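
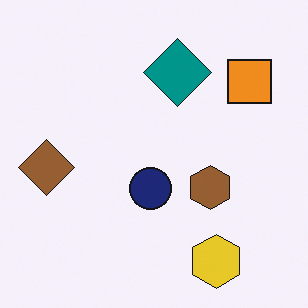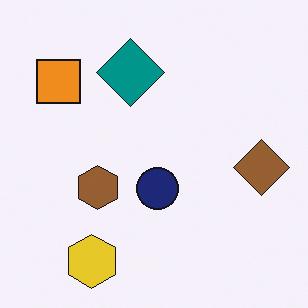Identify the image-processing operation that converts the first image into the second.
This is the original image flipped horizontally (left ↔ right).

The brown diamond is in the left of the first image and the right of the second — shapes on opposite sides of the vertical midline have swapped in a mirror flip.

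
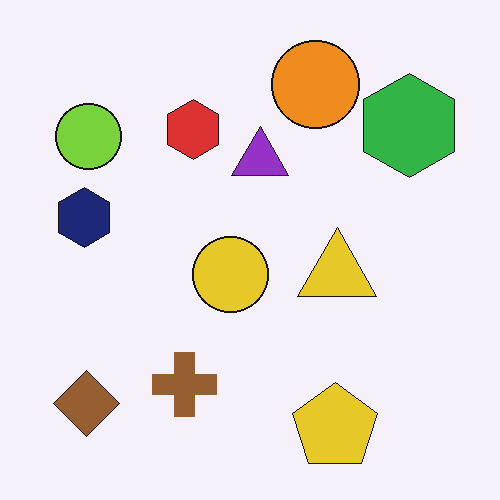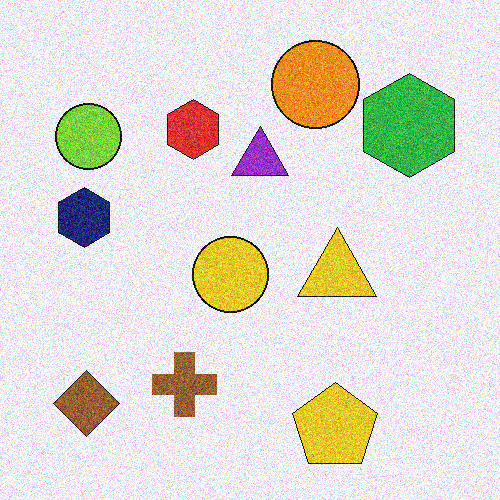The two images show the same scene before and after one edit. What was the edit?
The image was degraded with visible gaussian noise.

Random speckle covers the whole image, including the flat background.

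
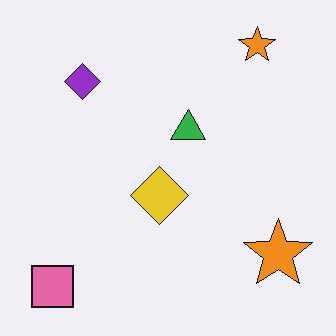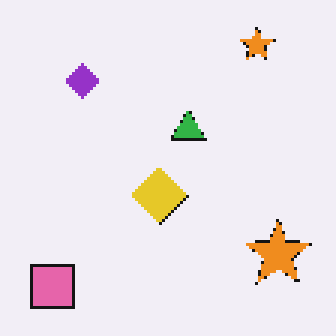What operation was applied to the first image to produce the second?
This is the original image lightly pixelated (a mild mosaic effect).

Shapes are reduced to large square blocks; fine edges and outlines are lost — a downscale-then-upscale (mosaic) effect.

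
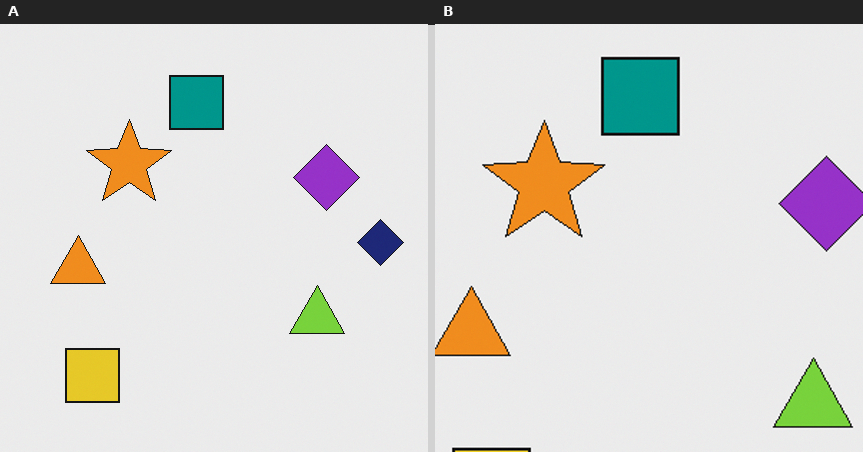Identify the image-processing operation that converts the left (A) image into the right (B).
This is the original image cropped to a modestly smaller region and rescaled.

The visible shapes are larger and the field of view is narrower; shapes near the original edges may be partly or wholly outside the frame — a crop-and-rescale.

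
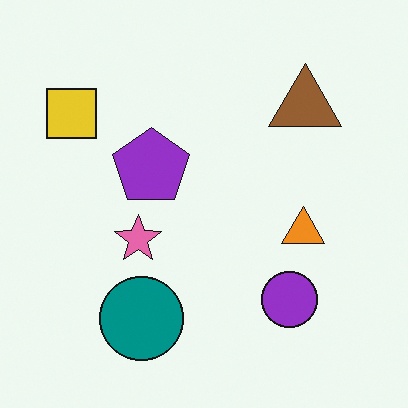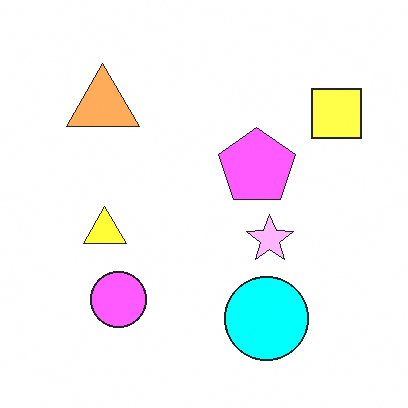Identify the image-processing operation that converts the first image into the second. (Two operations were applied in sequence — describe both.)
Substantially brightened, then flipped horizontally (left ↔ right).

Every pixel — background and shapes alike — is uniformly brightened. The yellow square is in the top-left of the first image and the top-right of the second — shapes on opposite sides of the vertical midline have swapped in a mirror flip.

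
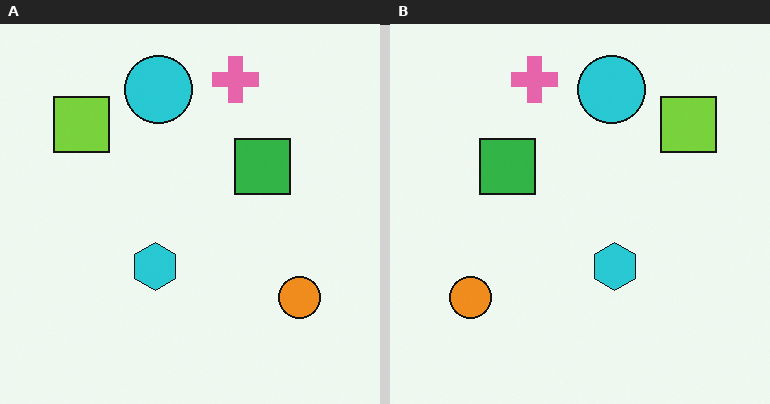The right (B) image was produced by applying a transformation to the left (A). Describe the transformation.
This is the original image flipped horizontally (left ↔ right).

The lime square is in the top-left of the left (A) image and the top-right of the right (B) — shapes on opposite sides of the vertical midline have swapped in a mirror flip.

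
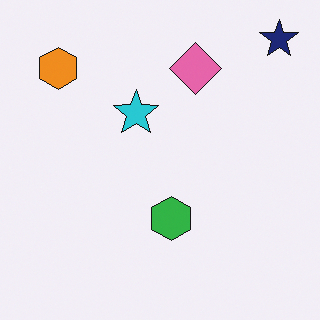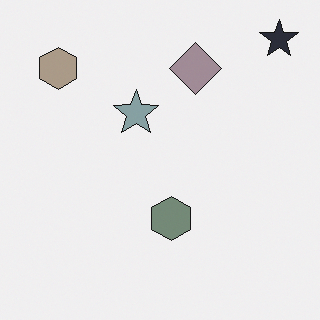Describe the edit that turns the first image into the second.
Made much more muted (saturation change).

All colors are more muted and greyish — a global saturation change.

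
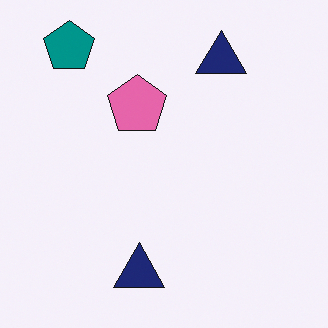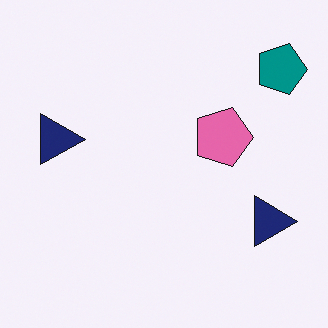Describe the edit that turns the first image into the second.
The second image is the first rotated 90° clockwise.

The teal pentagon sits in the top-left of the first image and the top-right of the second — consistent with a whole-image 90° clockwise rotation.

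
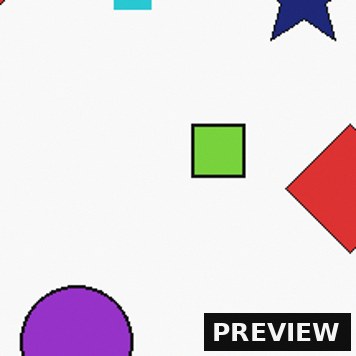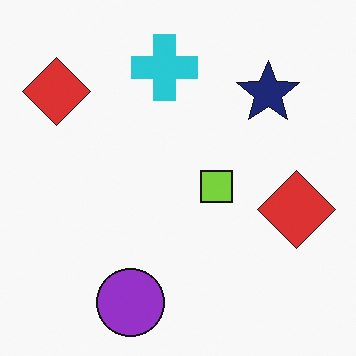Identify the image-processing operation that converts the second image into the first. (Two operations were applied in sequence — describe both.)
The image was cropped tightly and scaled back up, then watermarked with the text "PREVIEW" in the lower-right corner.

The visible shapes are larger and the field of view is narrower; shapes near the original edges may be partly or wholly outside the frame — a crop-and-rescale. A dark label reading "PREVIEW" appears in the lower-right corner.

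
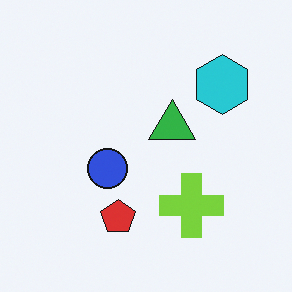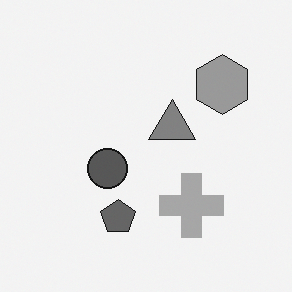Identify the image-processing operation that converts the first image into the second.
The image was converted to grayscale.

All color is removed — every shape is now a shade of grey.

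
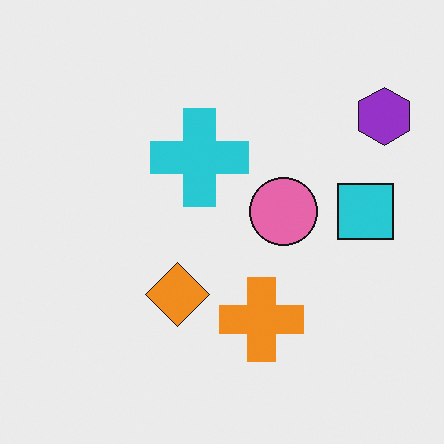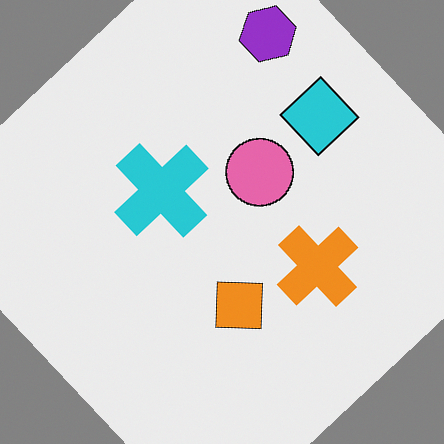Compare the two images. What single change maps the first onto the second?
The second image is the first rotated counter-clockwise by a large amount — several tens of degrees.

Every shape is tilted by the same angle and the image corners show triangular fill wedges — a whole-image rotation by a non-right angle.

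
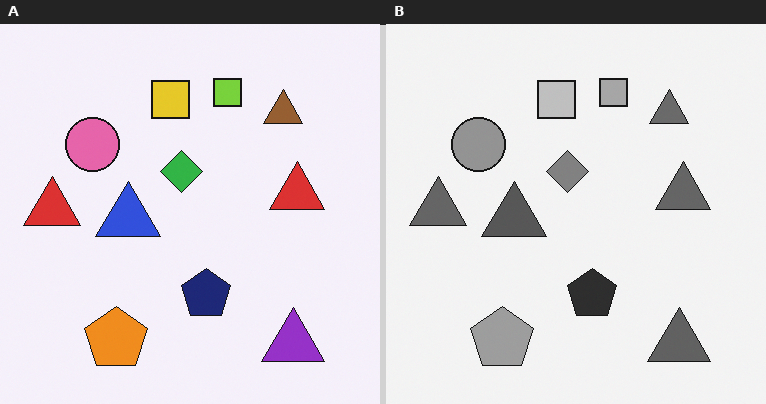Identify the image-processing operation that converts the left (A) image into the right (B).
Converted to grayscale.

All color is removed — every shape is now a shade of grey.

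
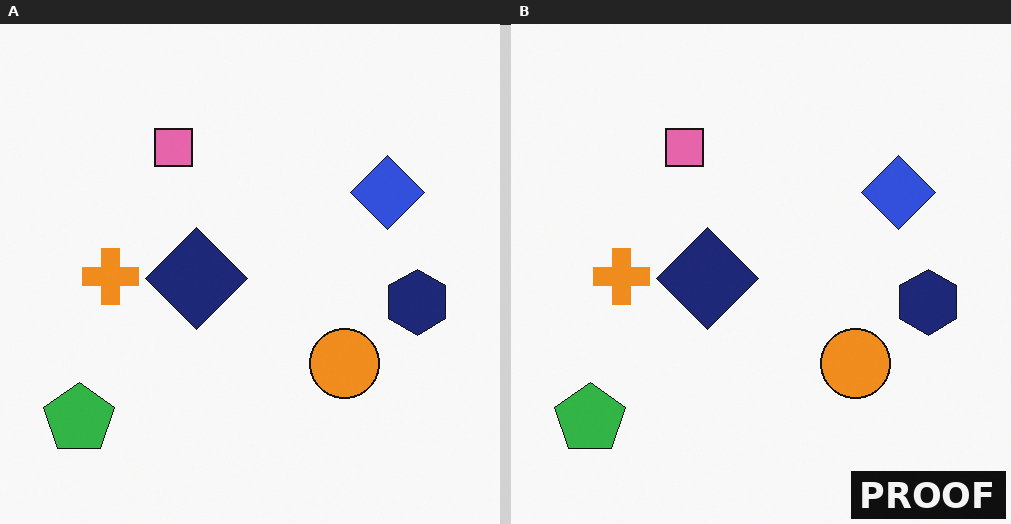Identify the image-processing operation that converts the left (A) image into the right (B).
It was watermarked with the text "PROOF" in the lower-right corner.

A dark label reading "PROOF" appears in the lower-right corner.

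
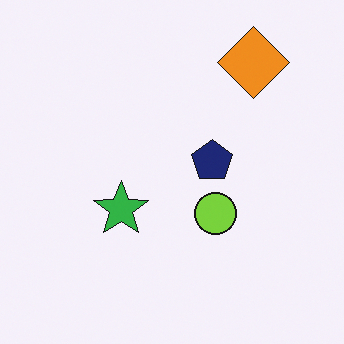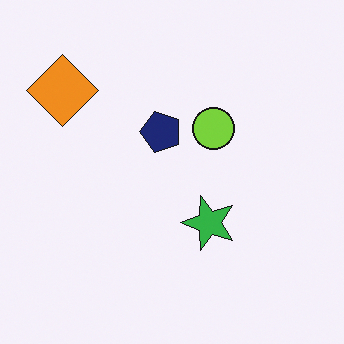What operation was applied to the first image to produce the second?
The image was rotated 90° counter-clockwise.

The orange diamond sits in the top-right of the first image and the top-left of the second — consistent with a whole-image 90° counter-clockwise rotation.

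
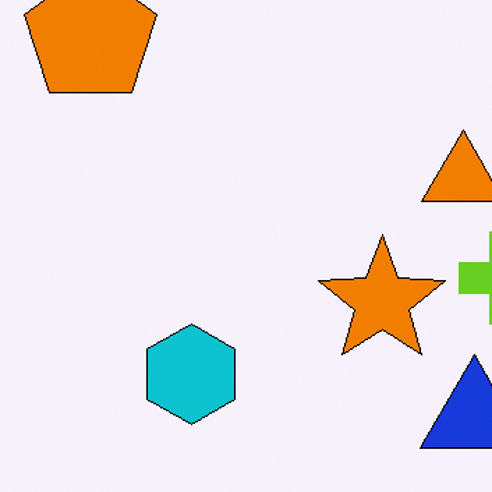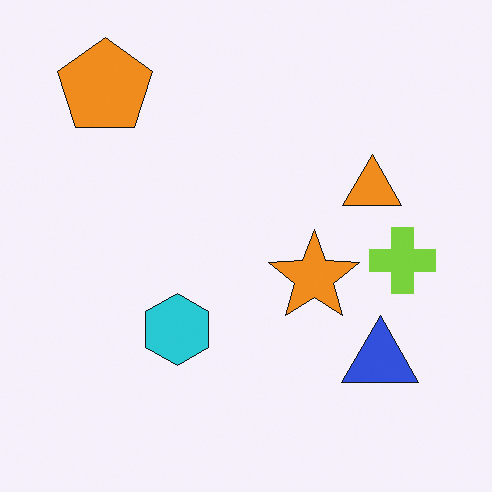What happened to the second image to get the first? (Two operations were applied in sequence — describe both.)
Cropped to a modestly smaller region and rescaled, then given slightly increased contrast.

The visible shapes are larger and the field of view is narrower; shapes near the original edges may be partly or wholly outside the frame — a crop-and-rescale. Tones are pushed away from mid-grey across the whole image — a global contrast change.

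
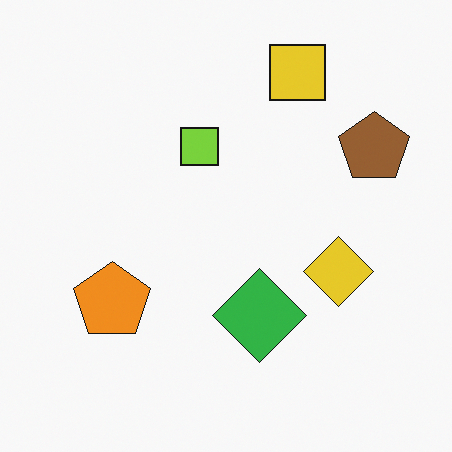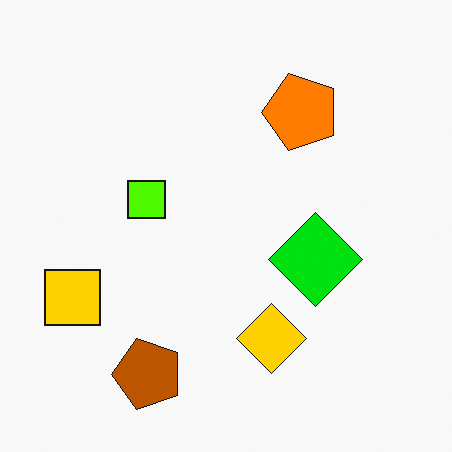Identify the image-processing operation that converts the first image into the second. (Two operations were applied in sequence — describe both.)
The transformation is: transposed (reflected across the top-left ↔ bottom-right diagonal), then made much more vivid (saturation change).

Shapes have swapped their row and column positions — what was in the top-right is now in the bottom-left — a diagonal reflection. All colors are more vivid — a global saturation change.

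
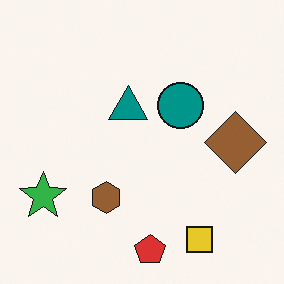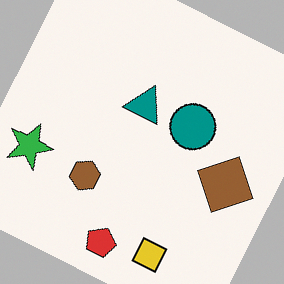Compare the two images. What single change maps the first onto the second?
The image was rotated clockwise by a moderate amount.

Every shape is tilted by the same angle and the image corners show triangular fill wedges — a whole-image rotation by a non-right angle.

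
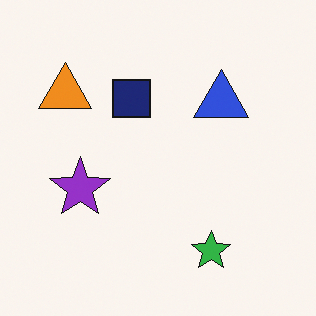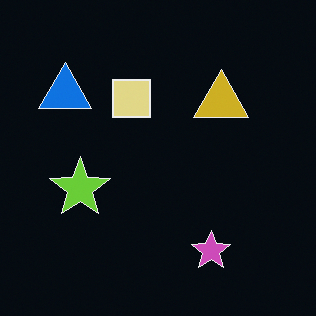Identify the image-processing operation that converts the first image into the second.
It was color-inverted (negative).

The light background has become dark and every shape's color is its complement — a photographic negative.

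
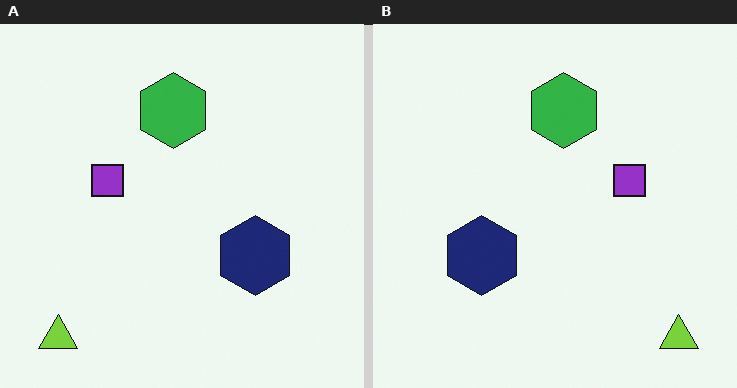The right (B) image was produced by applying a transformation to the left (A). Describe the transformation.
The right (B) image is the left (A) flipped horizontally (left ↔ right).

The lime triangle is in the bottom-left of the left (A) image and the bottom-right of the right (B) — shapes on opposite sides of the vertical midline have swapped in a mirror flip.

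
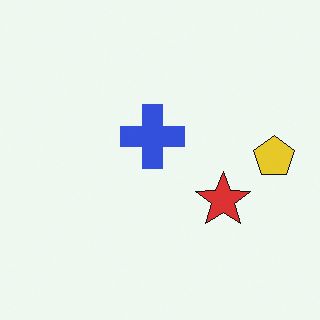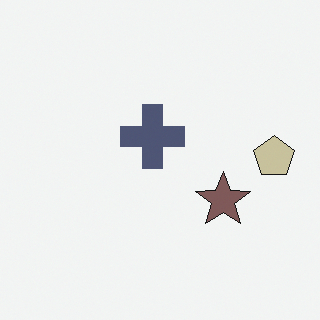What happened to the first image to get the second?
Heavily desaturated.

All colors are more muted and greyish — a global saturation change.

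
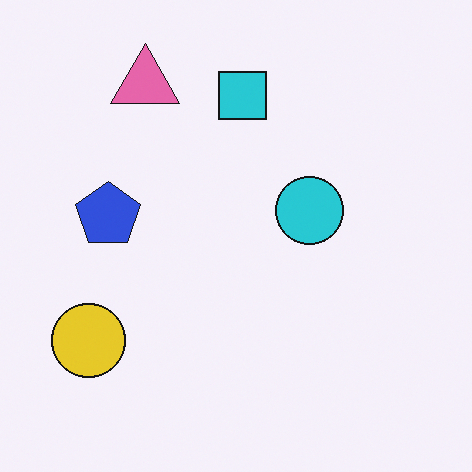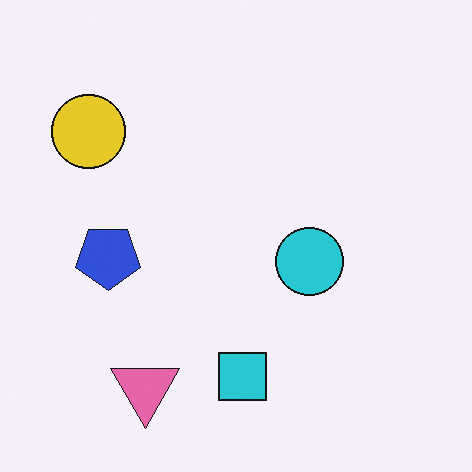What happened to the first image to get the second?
The transformation is: flipped vertically (top ↔ bottom).

The pink triangle is in the top-left of the first image and the bottom-left of the second — shapes on opposite sides of the horizontal midline have swapped in a mirror flip.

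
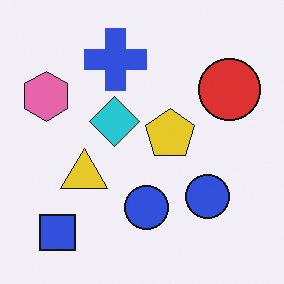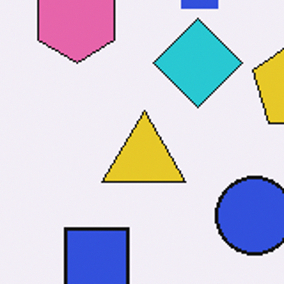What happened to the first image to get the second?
This is the original image cropped to a noticeably smaller region and rescaled.

The visible shapes are larger and the field of view is narrower; shapes near the original edges may be partly or wholly outside the frame — a crop-and-rescale.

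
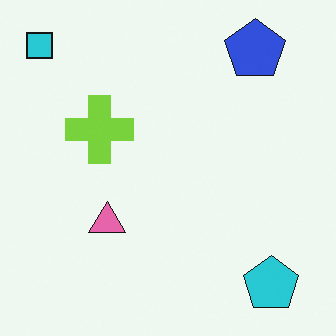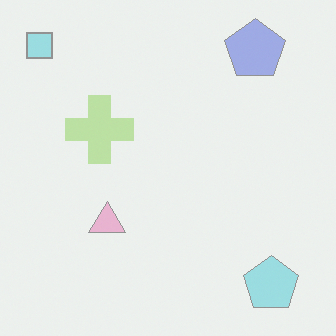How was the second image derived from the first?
The second image is the first given much lower contrast.

Tones are pushed toward mid-grey across the whole image — a global contrast change.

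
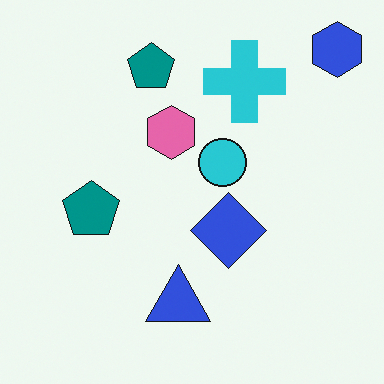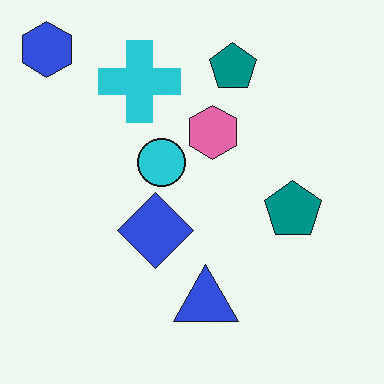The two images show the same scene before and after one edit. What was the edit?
The transformation is: flipped horizontally (left ↔ right).

The blue hexagon is in the top-right of the first image and the top-left of the second — shapes on opposite sides of the vertical midline have swapped in a mirror flip.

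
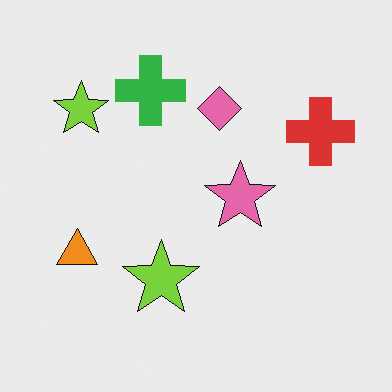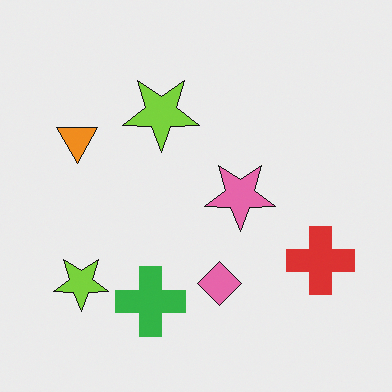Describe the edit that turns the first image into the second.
The image was flipped vertically (top ↔ bottom).

The green cross is in the top of the first image and the bottom of the second — shapes on opposite sides of the horizontal midline have swapped in a mirror flip.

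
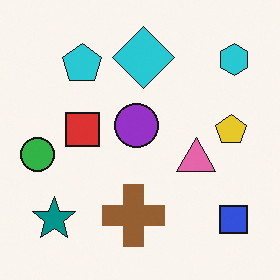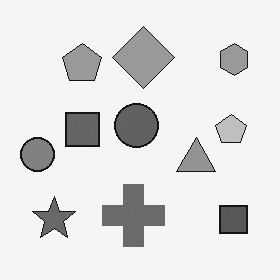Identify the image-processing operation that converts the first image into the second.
This is the original image converted to grayscale.

All color is removed — every shape is now a shade of grey.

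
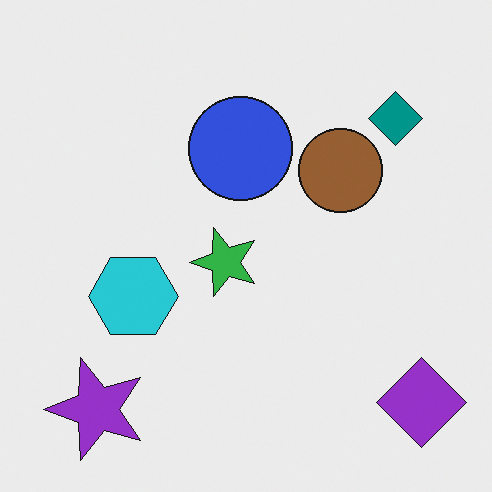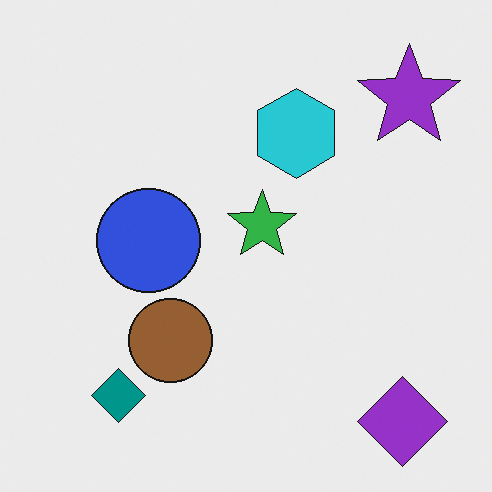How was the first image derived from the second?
This is the original image transposed (reflected across the top-left ↔ bottom-right diagonal).

Shapes have swapped their row and column positions — what was in the top-right is now in the bottom-left — a diagonal reflection.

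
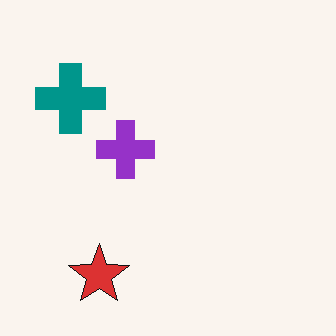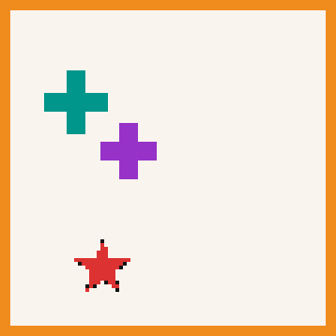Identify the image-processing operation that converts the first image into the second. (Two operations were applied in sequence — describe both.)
This is the original image lightly pixelated (a mild mosaic effect), then framed with a orange border.

Shapes are reduced to large square blocks; fine edges and outlines are lost — a downscale-then-upscale (mosaic) effect. A solid orange frame runs around the edge of the second image, with the content slightly shrunk inside it.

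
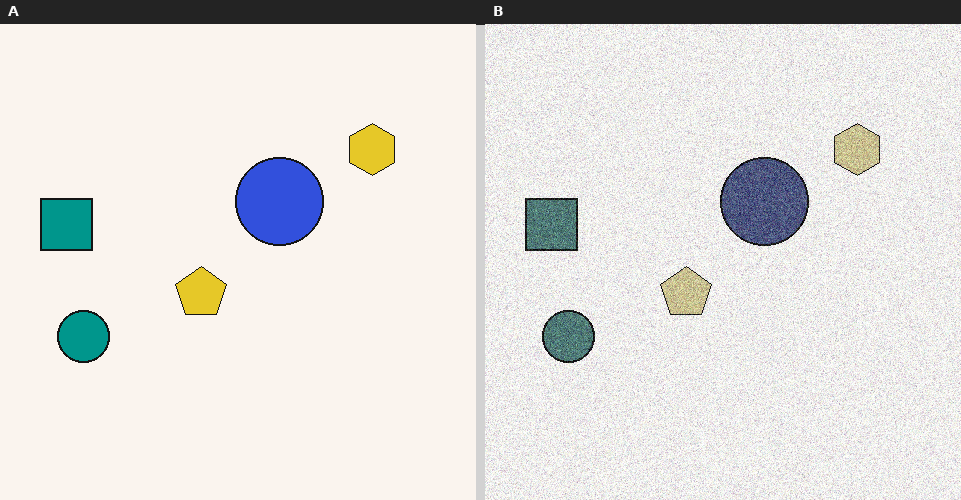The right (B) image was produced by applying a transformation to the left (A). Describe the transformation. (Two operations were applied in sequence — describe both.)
This is the original image degraded with heavy additive noise, then heavily desaturated.

Random speckle covers the whole image, including the flat background. All colors are more muted and greyish — a global saturation change.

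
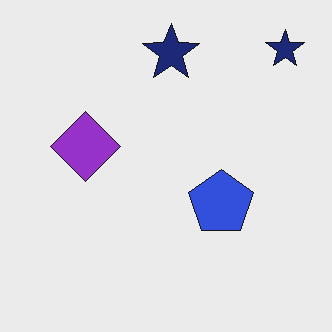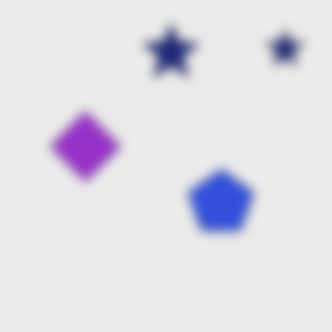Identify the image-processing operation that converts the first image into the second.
This is the original image heavily blurred.

Shape edges and outlines are uniformly softened across the whole image.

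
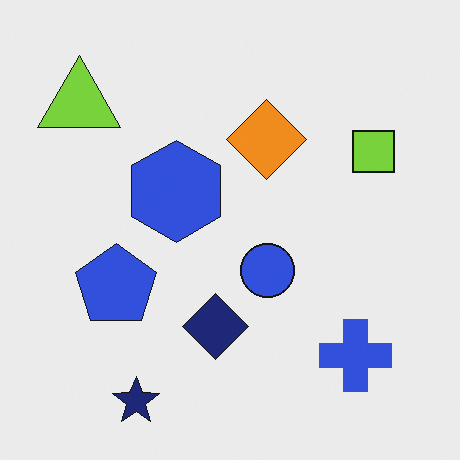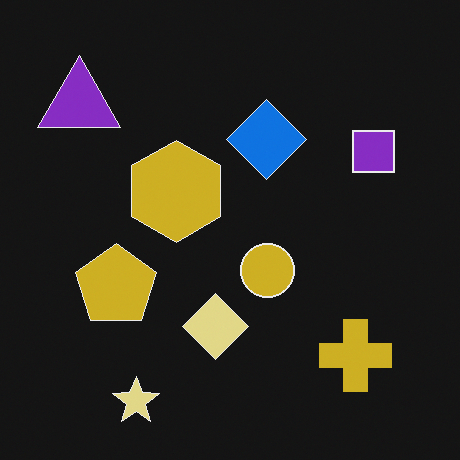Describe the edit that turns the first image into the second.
The transformation is: color-inverted (negative).

The light background has become dark and every shape's color is its complement — a photographic negative.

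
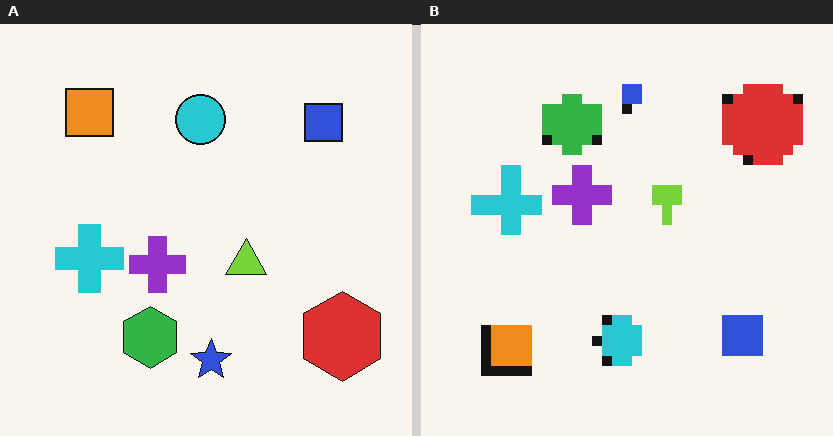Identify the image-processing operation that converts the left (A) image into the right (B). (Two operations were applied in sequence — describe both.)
This is the original image flipped vertically (top ↔ bottom), then heavily pixelated into large blocks.

The blue star is in the bottom of the left (A) image and the top of the right (B) — shapes on opposite sides of the horizontal midline have swapped in a mirror flip. Shapes are reduced to large square blocks; fine edges and outlines are lost — a downscale-then-upscale (mosaic) effect.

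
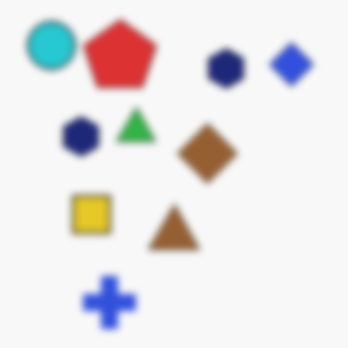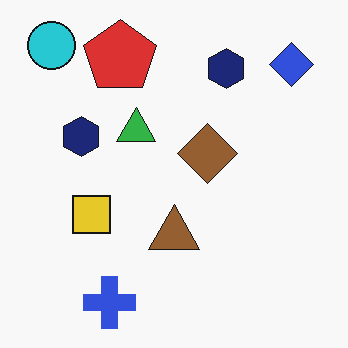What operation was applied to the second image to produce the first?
It was moderately blurred.

Shape edges and outlines are uniformly softened across the whole image.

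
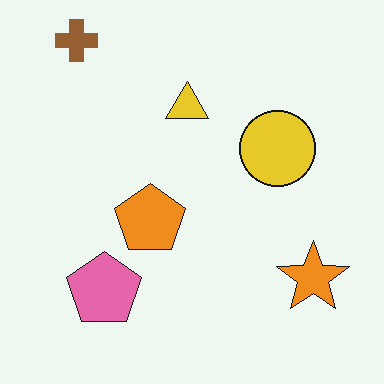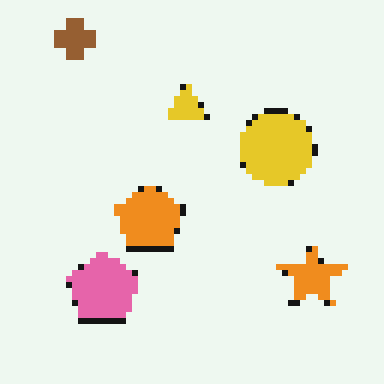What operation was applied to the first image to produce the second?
Moderately pixelated.

Shapes are reduced to large square blocks; fine edges and outlines are lost — a downscale-then-upscale (mosaic) effect.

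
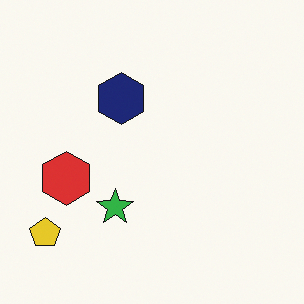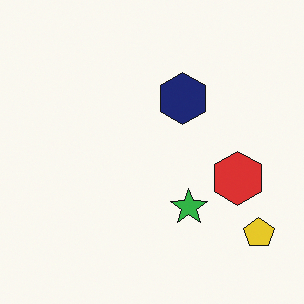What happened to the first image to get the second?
Flipped horizontally (left ↔ right).

The yellow pentagon is in the bottom-left of the first image and the bottom-right of the second — shapes on opposite sides of the vertical midline have swapped in a mirror flip.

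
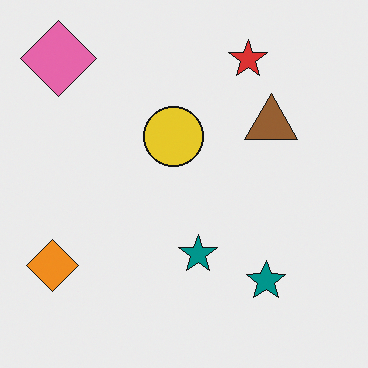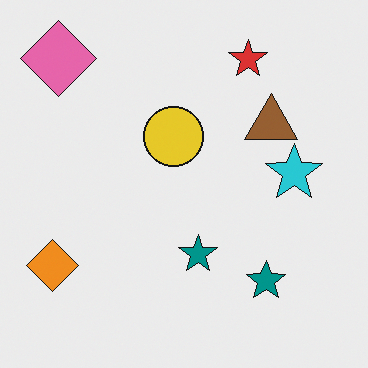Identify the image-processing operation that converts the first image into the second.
The transformation is: overlaid with an additional cyan star.

A cyan star appears in the second image that is absent from the first.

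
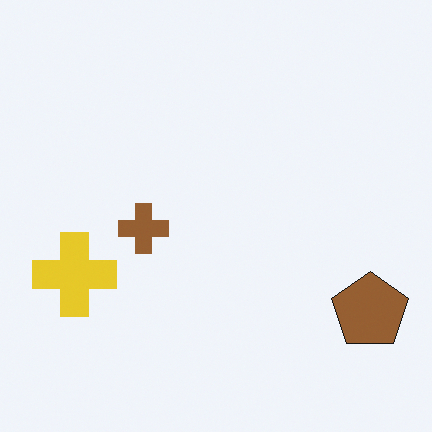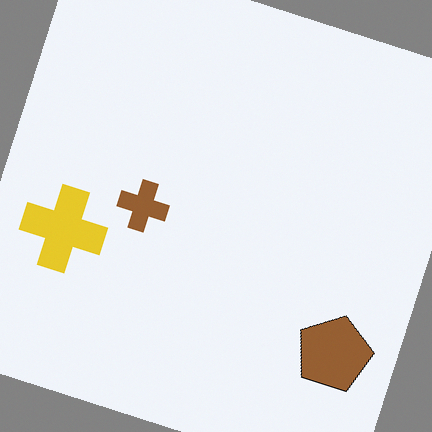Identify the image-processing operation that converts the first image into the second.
Rotated clockwise by a clearly visible amount.

Every shape is tilted by the same angle and the image corners show triangular fill wedges — a whole-image rotation by a non-right angle.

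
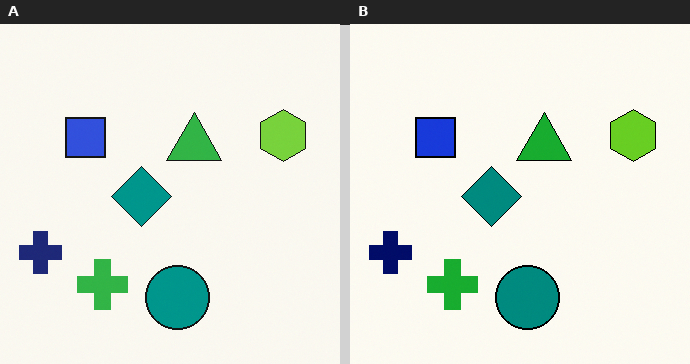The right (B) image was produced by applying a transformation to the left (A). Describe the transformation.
The image was given slightly increased contrast.

Tones are pushed away from mid-grey across the whole image — a global contrast change.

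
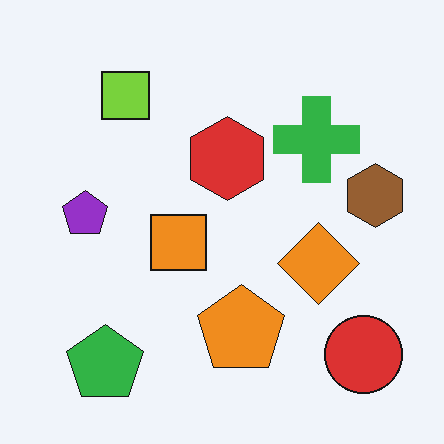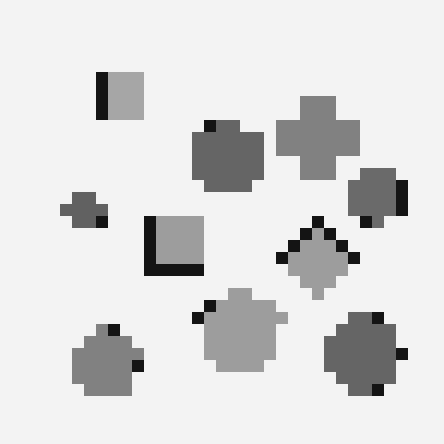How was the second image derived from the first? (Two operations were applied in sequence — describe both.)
The transformation is: converted to grayscale, then heavily pixelated into large blocks.

All color is removed — every shape is now a shade of grey. Shapes are reduced to large square blocks; fine edges and outlines are lost — a downscale-then-upscale (mosaic) effect.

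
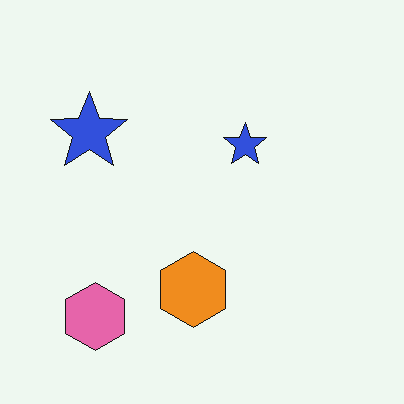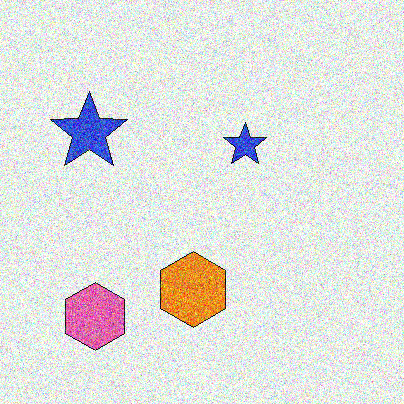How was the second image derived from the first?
The second image is the first degraded with a thick layer of grain.

Random speckle covers the whole image, including the flat background.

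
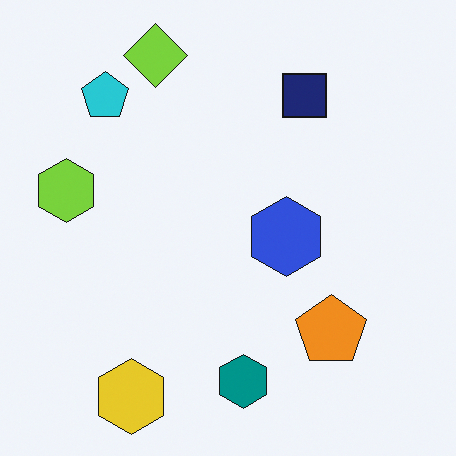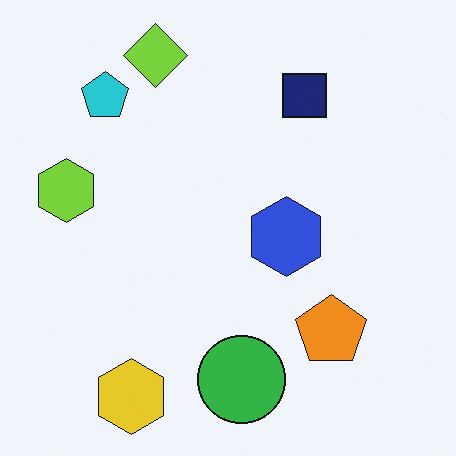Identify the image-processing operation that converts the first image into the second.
The transformation is: overlaid with an additional green circle.

A green circle appears in the second image that is absent from the first.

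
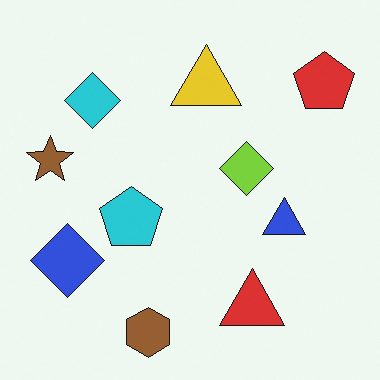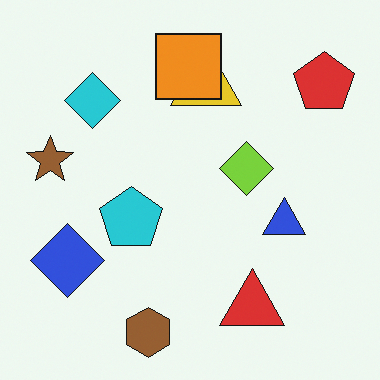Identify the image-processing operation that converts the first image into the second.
The transformation is: overlaid with an additional orange square.

An orange square appears in the second image that is absent from the first.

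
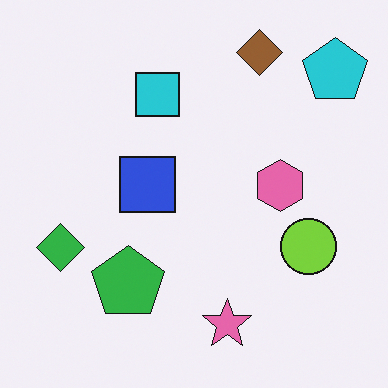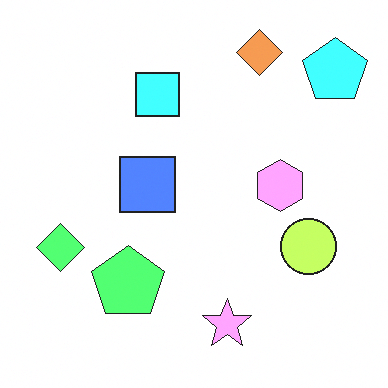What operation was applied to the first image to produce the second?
The second image is the first noticeably brightened.

Every pixel — background and shapes alike — is uniformly brightened.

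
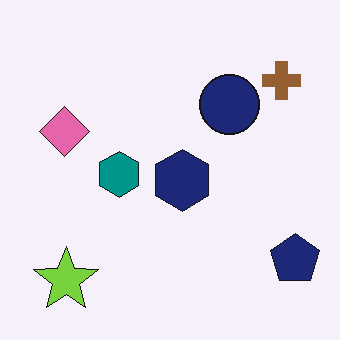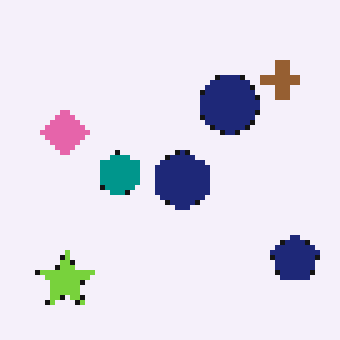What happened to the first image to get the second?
The transformation is: lightly pixelated (a mild mosaic effect).

Shapes are reduced to large square blocks; fine edges and outlines are lost — a downscale-then-upscale (mosaic) effect.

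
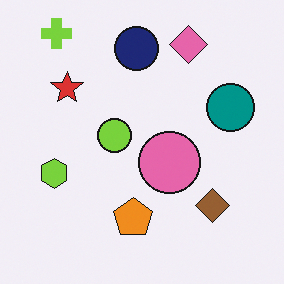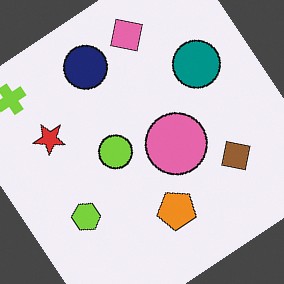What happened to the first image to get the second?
It was rotated counter-clockwise by a large amount — several tens of degrees.

Every shape is tilted by the same angle and the image corners show triangular fill wedges — a whole-image rotation by a non-right angle.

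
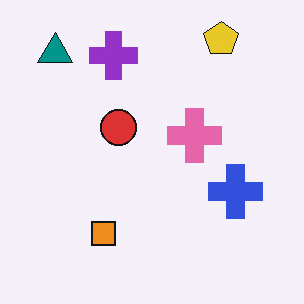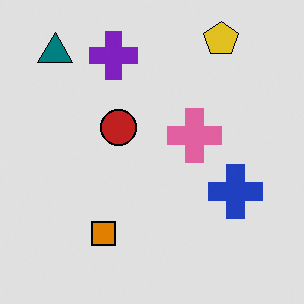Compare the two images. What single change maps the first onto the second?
The image was posterized to a reduced palette.

Each flat color has snapped to a coarser quantized level — most visibly, the near-white background has dropped to a flat grey.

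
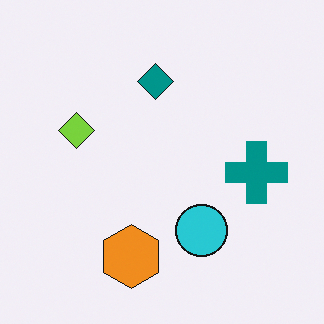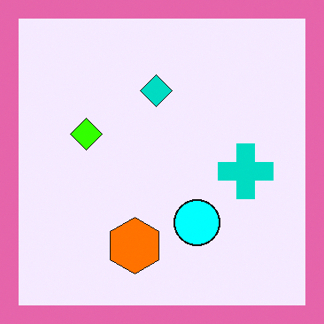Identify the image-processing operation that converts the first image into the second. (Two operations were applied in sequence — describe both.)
It was heavily oversaturated, then framed with a pink border.

All colors are more vivid — a global saturation change. A solid pink frame runs around the edge of the second image, with the content slightly shrunk inside it.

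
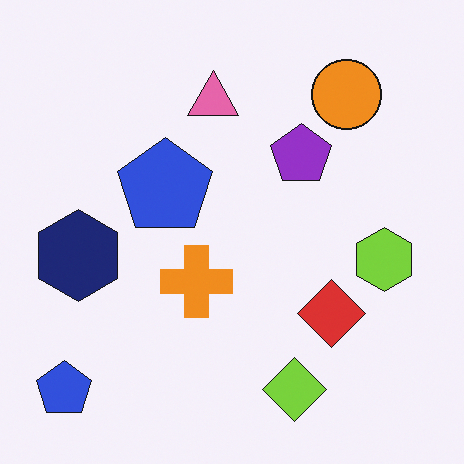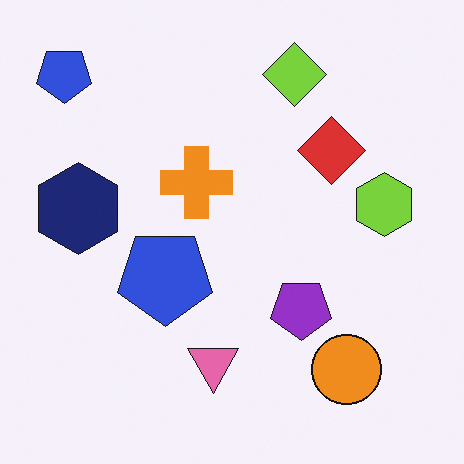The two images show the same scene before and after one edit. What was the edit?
The image was flipped vertically (top ↔ bottom).

The lime diamond is in the bottom of the first image and the top of the second — shapes on opposite sides of the horizontal midline have swapped in a mirror flip.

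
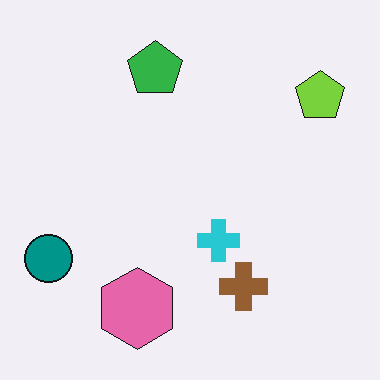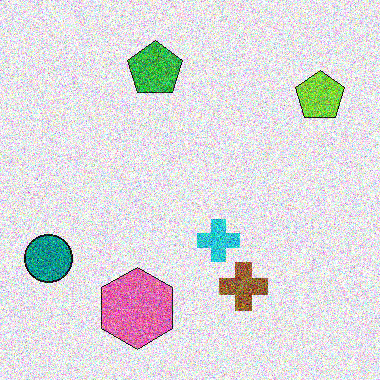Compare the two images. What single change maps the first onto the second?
This is the original image degraded with heavy additive noise.

Random speckle covers the whole image, including the flat background.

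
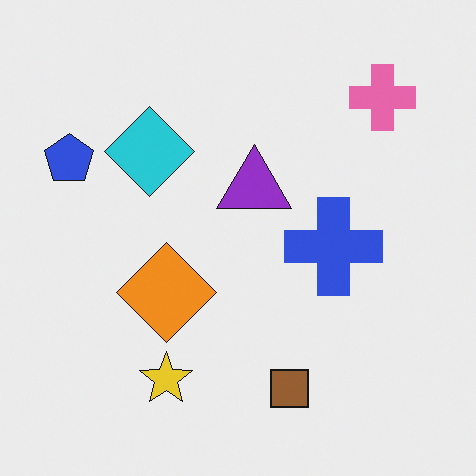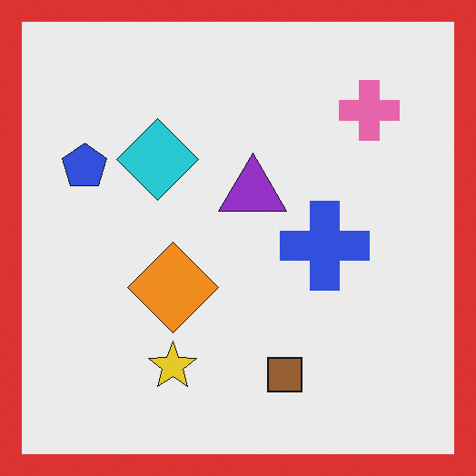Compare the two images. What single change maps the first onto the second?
Framed with a red border.

A solid red frame runs around the edge of the second image, with the content slightly shrunk inside it.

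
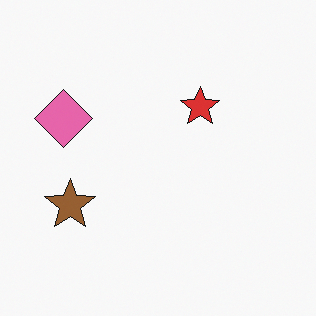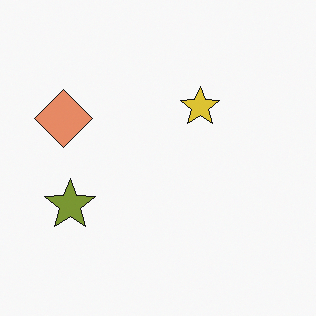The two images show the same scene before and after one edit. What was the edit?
The transformation is: hue-shifted by a small amount.

Every shape's color has rotated by the same amount around the hue wheel — a uniform hue shift.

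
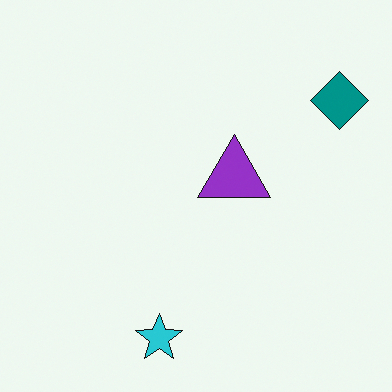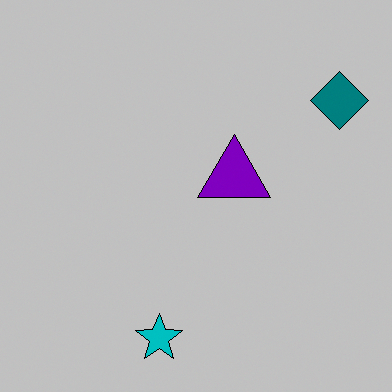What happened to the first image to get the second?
Aggressively posterized.

Each flat color has snapped to a coarser quantized level — most visibly, the near-white background has dropped to a flat grey.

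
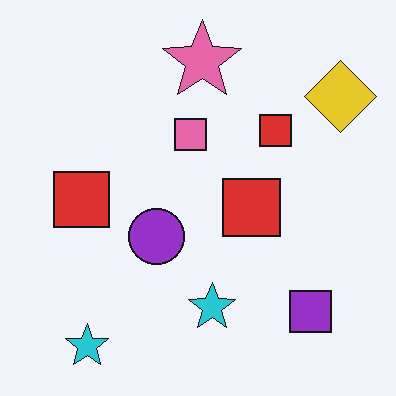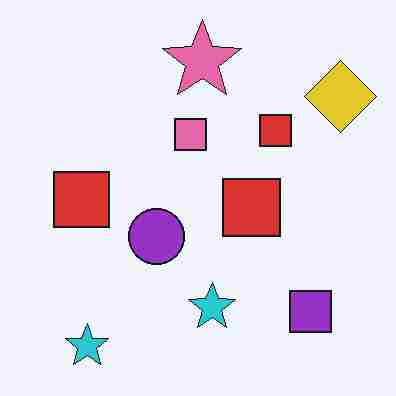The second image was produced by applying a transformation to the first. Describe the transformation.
The image was heavily JPEG-compressed with obvious blocking artifacts.

Blocky 8×8 compression artifacts appear around shape edges and the flat background shows ringing — characteristic JPEG degradation.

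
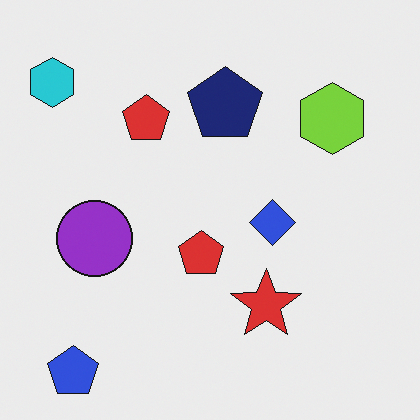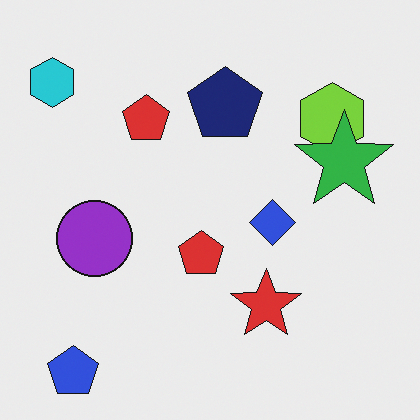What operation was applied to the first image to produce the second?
This is the original image overlaid with an additional green star.

A green star appears in the second image that is absent from the first.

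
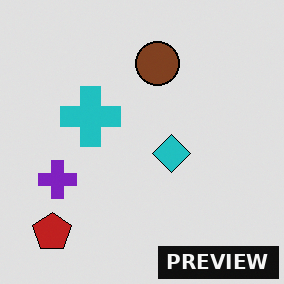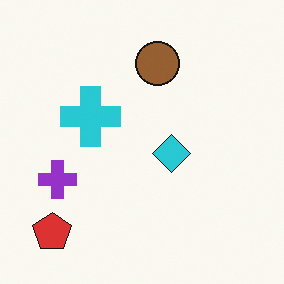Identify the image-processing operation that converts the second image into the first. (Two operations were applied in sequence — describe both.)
It was moderately posterized, then watermarked with the text "PREVIEW" in the lower-right corner.

Each flat color has snapped to a coarser quantized level — most visibly, the near-white background has dropped to a flat grey. A dark label reading "PREVIEW" appears in the lower-right corner.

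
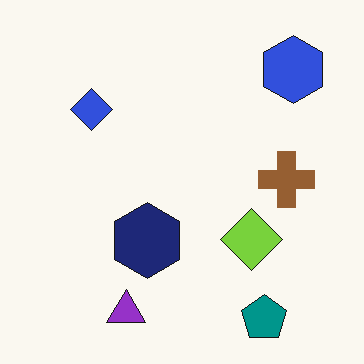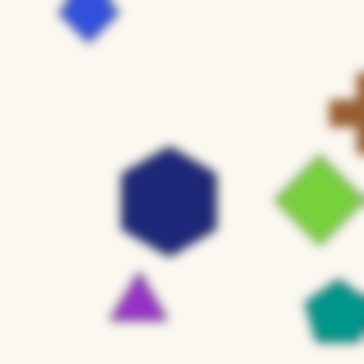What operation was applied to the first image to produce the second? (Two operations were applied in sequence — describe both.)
It was cropped slightly and scaled back up, then heavily blurred.

The visible shapes are larger and the field of view is narrower; shapes near the original edges may be partly or wholly outside the frame — a crop-and-rescale. Shape edges and outlines are uniformly softened across the whole image.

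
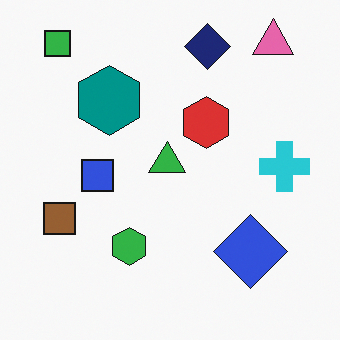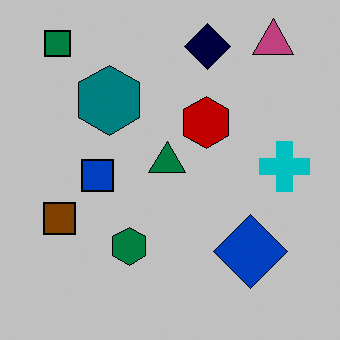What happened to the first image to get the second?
Heavily posterized to just a handful of flat colors.

Each flat color has snapped to a coarser quantized level — most visibly, the near-white background has dropped to a flat grey.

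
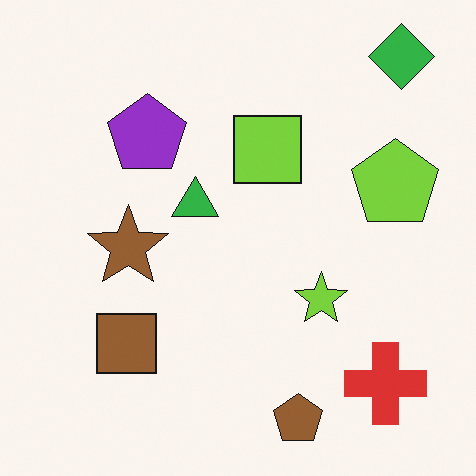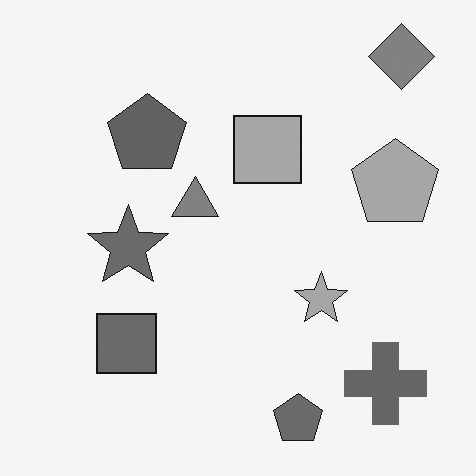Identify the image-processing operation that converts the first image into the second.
The image was converted to grayscale.

All color is removed — every shape is now a shade of grey.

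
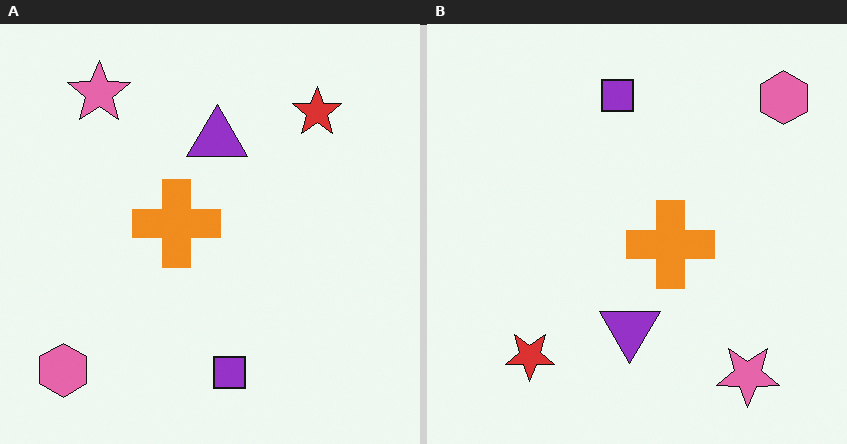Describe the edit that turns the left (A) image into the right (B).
The right (B) image is the left (A) rotated 180°.

The pink hexagon sits in the bottom-left of the left (A) image and the top-right of the right (B) — consistent with a whole-image 180° rotation.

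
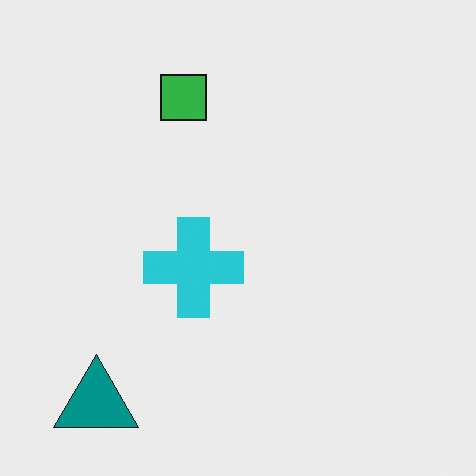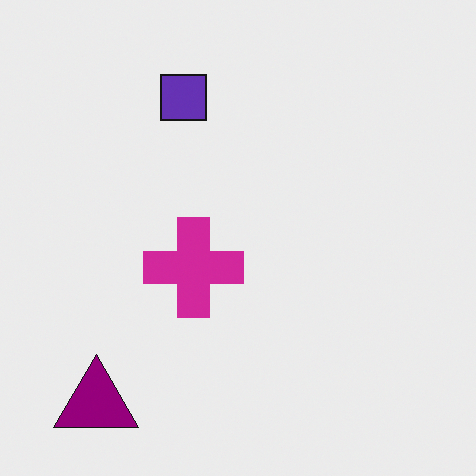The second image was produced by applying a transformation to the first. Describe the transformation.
The image was hue-shifted by a moderate amount.

Every shape's color has rotated by the same amount around the hue wheel — a uniform hue shift.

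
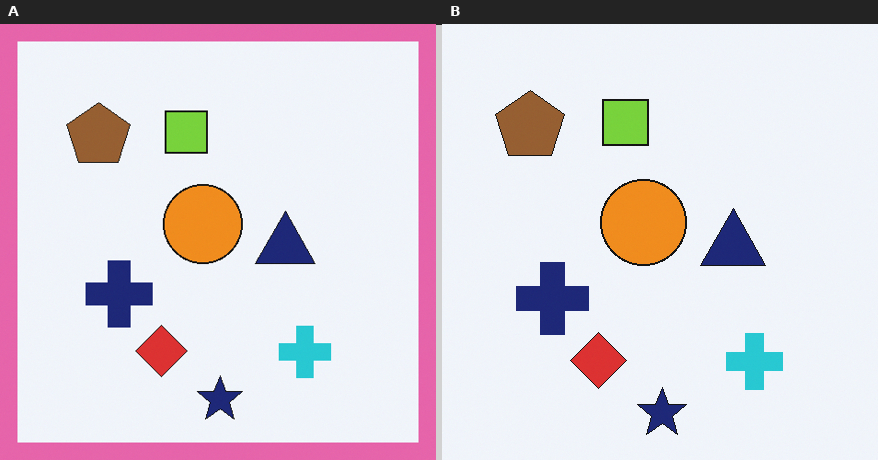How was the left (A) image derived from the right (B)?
The image was framed with a pink border.

A solid pink frame runs around the edge of the left (A) image, with the content slightly shrunk inside it.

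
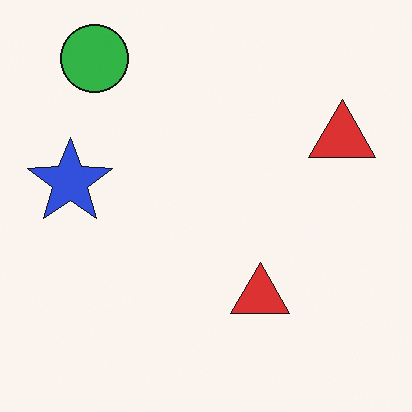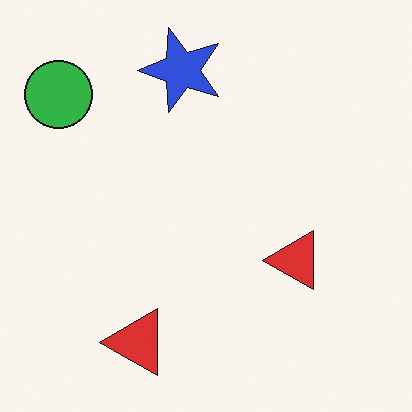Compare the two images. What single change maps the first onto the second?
It was transposed (reflected across the top-left ↔ bottom-right diagonal).

Shapes have swapped their row and column positions — what was in the top-right is now in the bottom-left — a diagonal reflection.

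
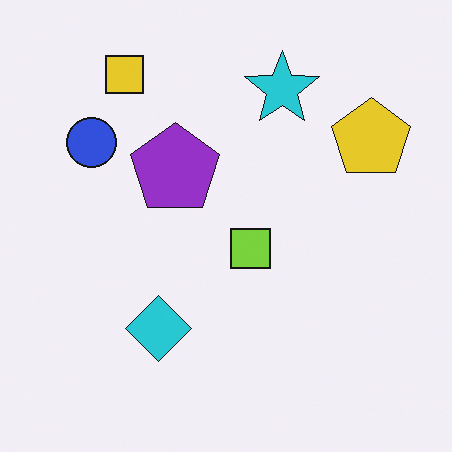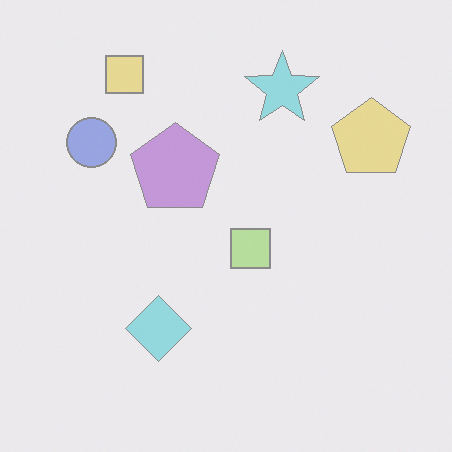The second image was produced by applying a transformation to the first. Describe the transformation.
This is the original image given much lower contrast.

Tones are pushed toward mid-grey across the whole image — a global contrast change.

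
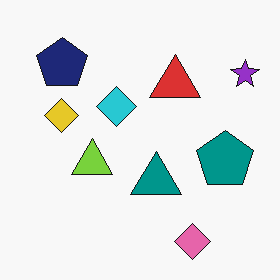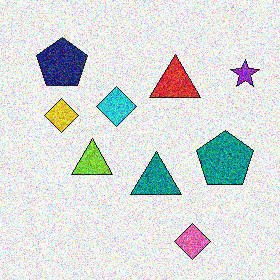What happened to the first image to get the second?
The image was degraded with heavy additive noise.

Random speckle covers the whole image, including the flat background.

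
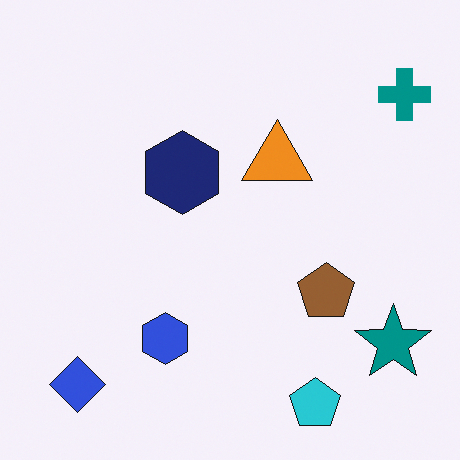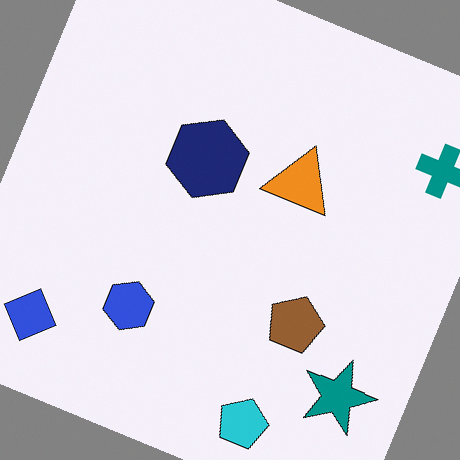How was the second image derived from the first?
The second image is the first rotated clockwise by a clearly visible amount.

Every shape is tilted by the same angle and the image corners show triangular fill wedges — a whole-image rotation by a non-right angle.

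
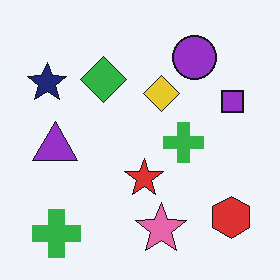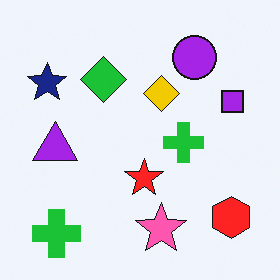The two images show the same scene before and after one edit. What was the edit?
This is the original image slightly oversaturated.

All colors are more vivid — a global saturation change.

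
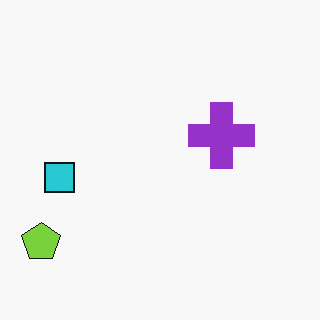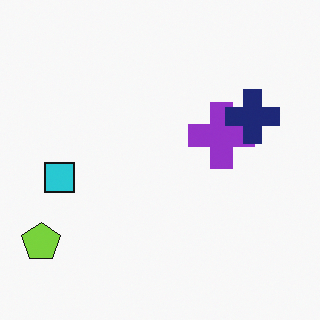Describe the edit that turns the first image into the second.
The transformation is: overlaid with an additional navy cross.

A navy cross appears in the second image that is absent from the first.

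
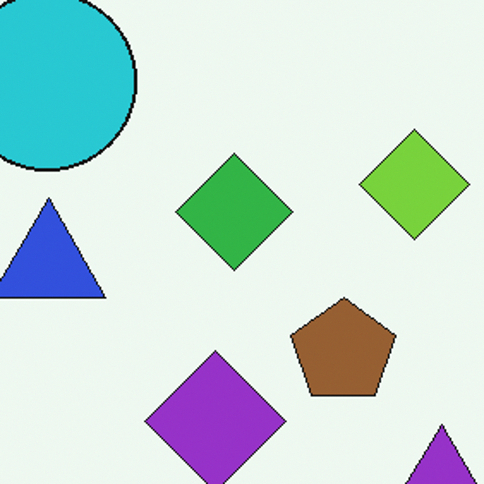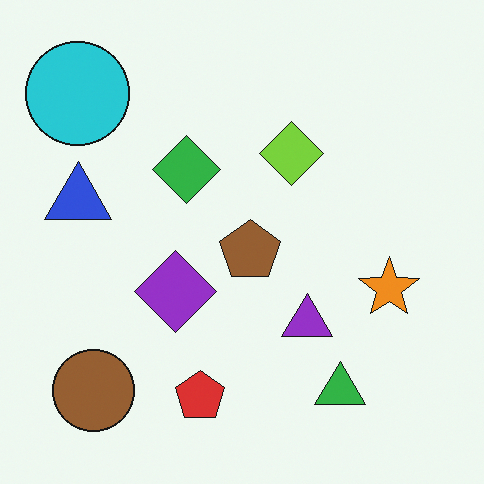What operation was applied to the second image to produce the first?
It was cropped to a noticeably smaller region and rescaled.

The visible shapes are larger and the field of view is narrower; shapes near the original edges may be partly or wholly outside the frame — a crop-and-rescale.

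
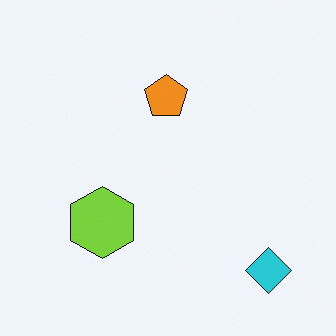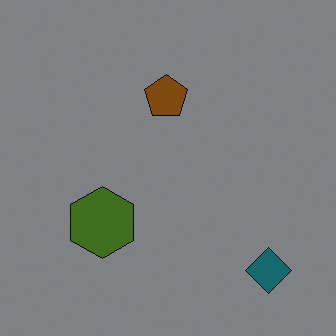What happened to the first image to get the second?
The transformation is: substantially darkened.

Every pixel — background and shapes alike — is uniformly darkened.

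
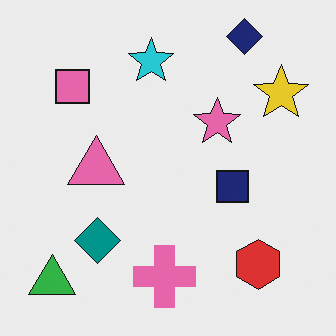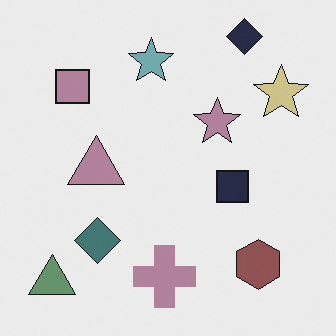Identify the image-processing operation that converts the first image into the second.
The image was made much more muted (saturation change).

All colors are more muted and greyish — a global saturation change.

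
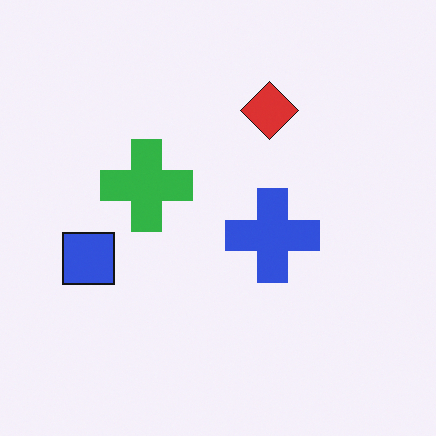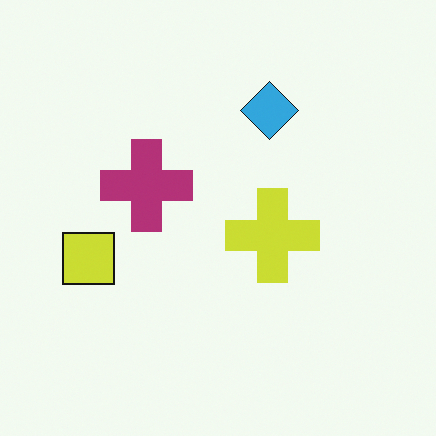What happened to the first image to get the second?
The transformation is: hue-shifted through roughly half the color wheel.

Every shape's color has rotated by the same amount around the hue wheel — a uniform hue shift.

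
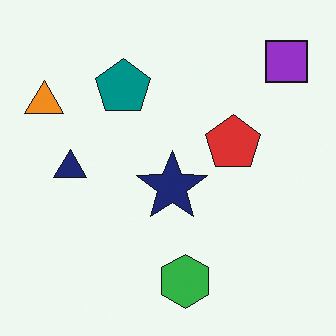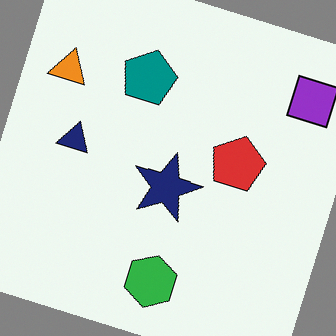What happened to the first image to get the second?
The second image is the first rotated clockwise by a clearly visible amount.

Every shape is tilted by the same angle and the image corners show triangular fill wedges — a whole-image rotation by a non-right angle.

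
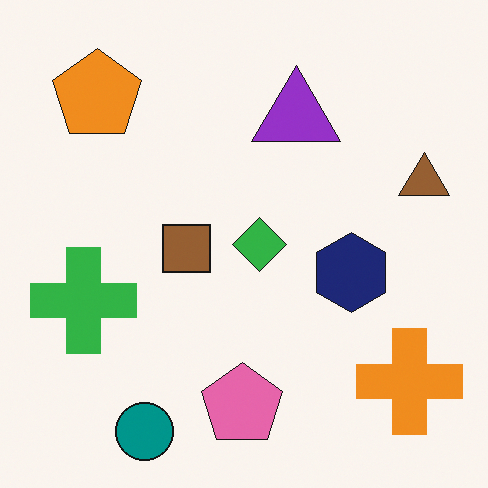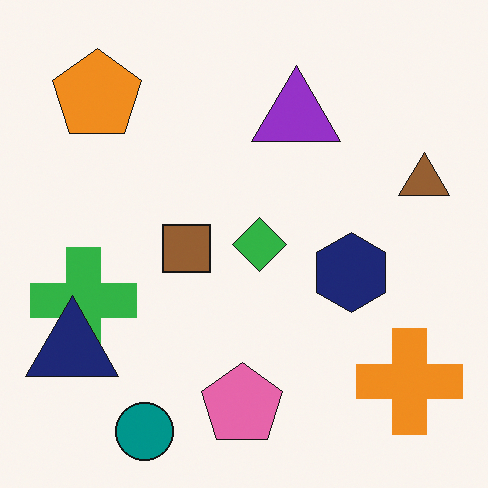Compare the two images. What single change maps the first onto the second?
It was overlaid with an additional navy triangle.

A navy triangle appears in the second image that is absent from the first.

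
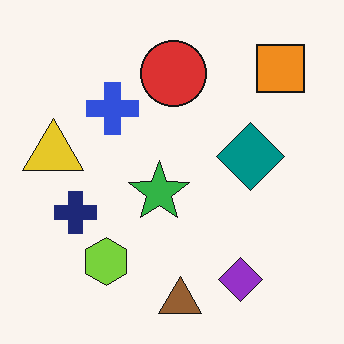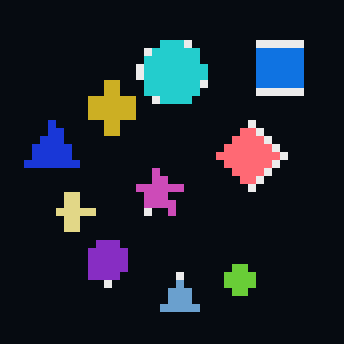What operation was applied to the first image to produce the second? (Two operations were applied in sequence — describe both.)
This is the original image color-inverted (negative), then moderately pixelated.

The light background has become dark and every shape's color is its complement — a photographic negative. Shapes are reduced to large square blocks; fine edges and outlines are lost — a downscale-then-upscale (mosaic) effect.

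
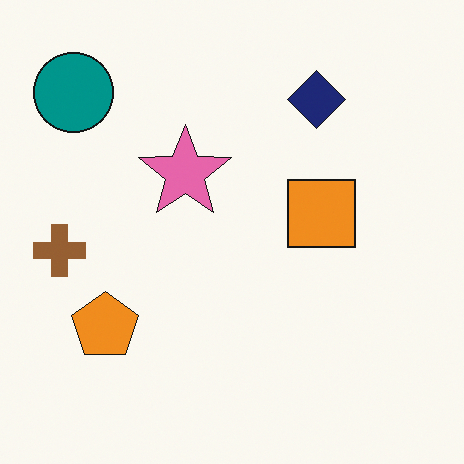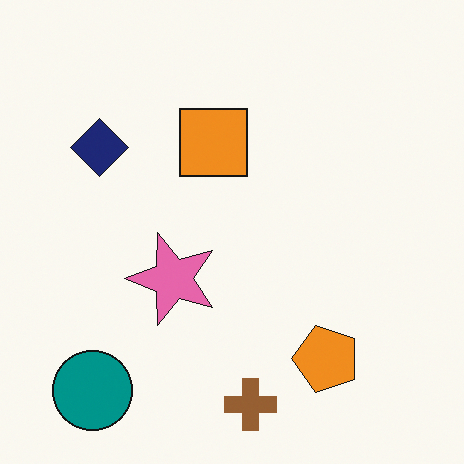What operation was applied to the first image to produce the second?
It was rotated 90° counter-clockwise.

The teal circle sits in the top-left of the first image and the bottom-left of the second — consistent with a whole-image 90° counter-clockwise rotation.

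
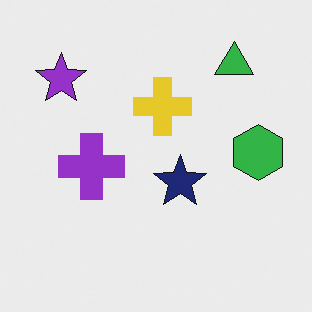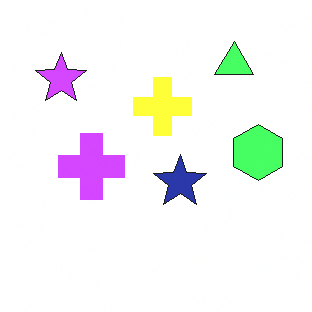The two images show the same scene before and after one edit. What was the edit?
The second image is the first noticeably brightened.

Every pixel — background and shapes alike — is uniformly brightened.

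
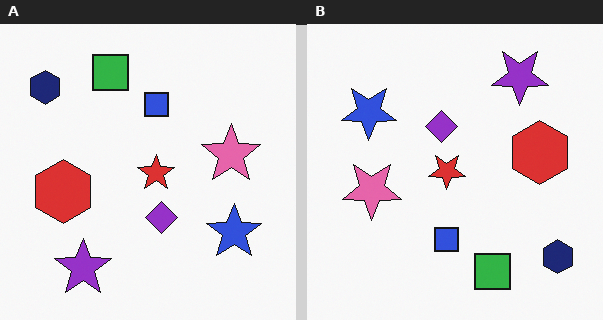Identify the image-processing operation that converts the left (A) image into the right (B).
The transformation is: rotated 180°.

The navy hexagon sits in the top-left of the left (A) image and the bottom-right of the right (B) — consistent with a whole-image 180° rotation.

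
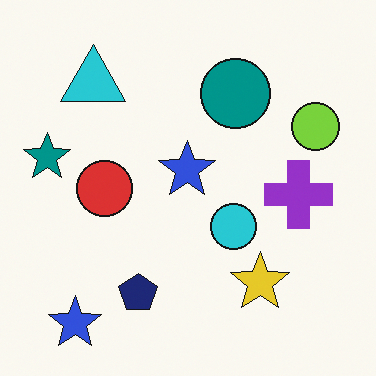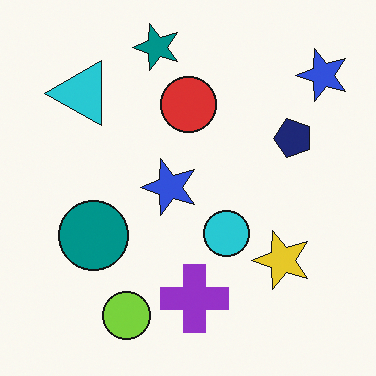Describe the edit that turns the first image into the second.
This is the original image transposed (reflected across the top-left ↔ bottom-right diagonal).

Shapes have swapped their row and column positions — what was in the top-right is now in the bottom-left — a diagonal reflection.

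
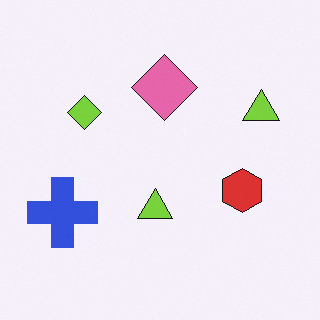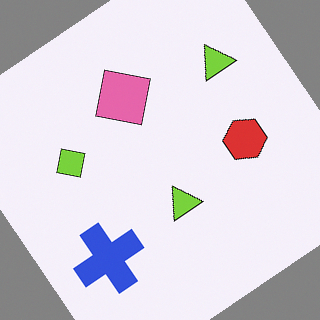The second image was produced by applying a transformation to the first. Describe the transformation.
Rotated counter-clockwise by a large amount — several tens of degrees.

Every shape is tilted by the same angle and the image corners show triangular fill wedges — a whole-image rotation by a non-right angle.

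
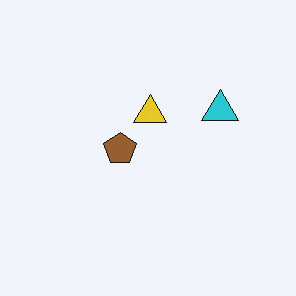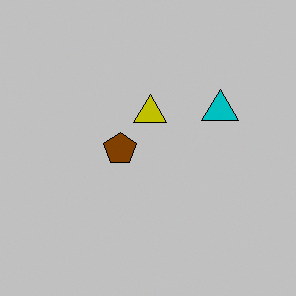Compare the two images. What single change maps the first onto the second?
The second image is the first heavily posterized to just a handful of flat colors.

Each flat color has snapped to a coarser quantized level — most visibly, the near-white background has dropped to a flat grey.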